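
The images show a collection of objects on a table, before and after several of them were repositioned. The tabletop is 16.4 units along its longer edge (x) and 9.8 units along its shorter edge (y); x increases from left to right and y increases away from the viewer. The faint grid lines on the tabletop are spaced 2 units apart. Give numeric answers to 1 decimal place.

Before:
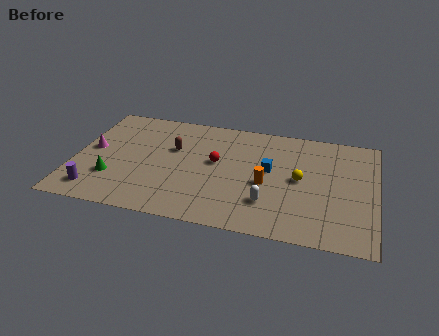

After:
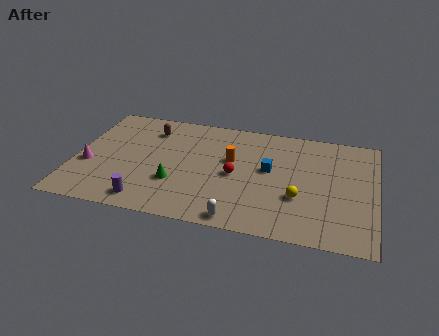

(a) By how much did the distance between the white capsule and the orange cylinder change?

+3.4

Before: roughly 1.6 units apart; after: 5.0. That's 3.4 units further apart.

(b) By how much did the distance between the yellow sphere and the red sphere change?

-0.9

The distance was about 4.6 in the first image and 3.7 in the second, so they moved 0.9 units closer together.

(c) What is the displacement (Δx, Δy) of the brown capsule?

(-1.4, 1.5)

From the two frames, the brown capsule sits at roughly (5.3, 6.2) before and (3.9, 7.7) after.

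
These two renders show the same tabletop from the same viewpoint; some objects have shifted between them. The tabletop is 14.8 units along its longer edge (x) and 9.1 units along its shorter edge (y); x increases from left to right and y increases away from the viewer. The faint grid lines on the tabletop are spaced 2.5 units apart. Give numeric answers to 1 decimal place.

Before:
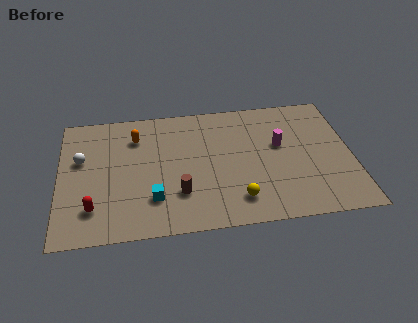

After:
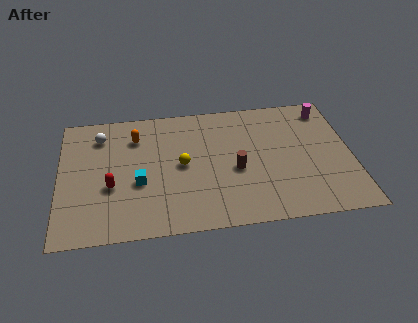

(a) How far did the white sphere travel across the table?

1.9

The white sphere moved from about (1.1, 5.6) to (2.1, 7.2), a distance of √(1.0² + 1.6²) ≈ 1.9.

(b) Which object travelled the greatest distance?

the yellow sphere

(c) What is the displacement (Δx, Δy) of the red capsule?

(0.9, 1.4)

The red capsule was at about (1.7, 2.1) and moved to about (2.6, 3.5).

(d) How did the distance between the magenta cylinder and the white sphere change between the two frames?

+1.5

Before: roughly 10.1 units apart; after: 11.6. That's 1.5 units further apart.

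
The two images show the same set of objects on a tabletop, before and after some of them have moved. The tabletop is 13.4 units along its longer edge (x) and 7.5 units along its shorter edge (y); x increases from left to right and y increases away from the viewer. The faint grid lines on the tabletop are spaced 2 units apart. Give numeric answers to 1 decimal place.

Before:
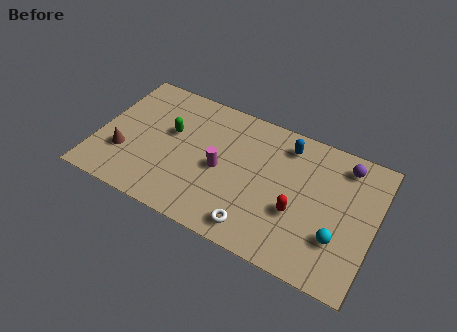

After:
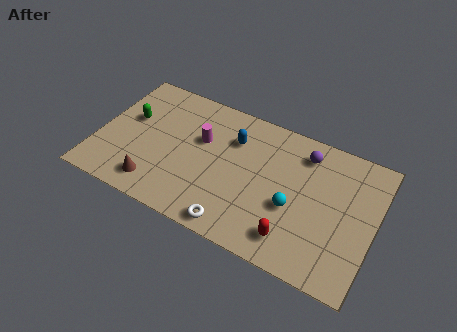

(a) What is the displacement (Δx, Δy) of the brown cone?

(1.7, -1.1)

The brown cone was at about (1.4, 2.4) and moved to about (3.1, 1.3).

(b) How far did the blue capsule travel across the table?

2.6

From (8.9, 6.2) to (6.4, 5.4), the blue capsule covered √(2.5² + 0.8²) ≈ 2.6 units.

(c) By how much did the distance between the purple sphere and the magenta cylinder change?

-1.3

The distance was about 6.4 in the first image and 5.1 in the second, so they moved 1.3 units closer together.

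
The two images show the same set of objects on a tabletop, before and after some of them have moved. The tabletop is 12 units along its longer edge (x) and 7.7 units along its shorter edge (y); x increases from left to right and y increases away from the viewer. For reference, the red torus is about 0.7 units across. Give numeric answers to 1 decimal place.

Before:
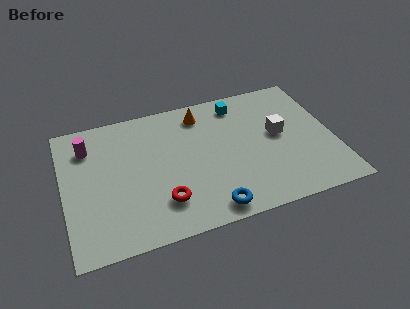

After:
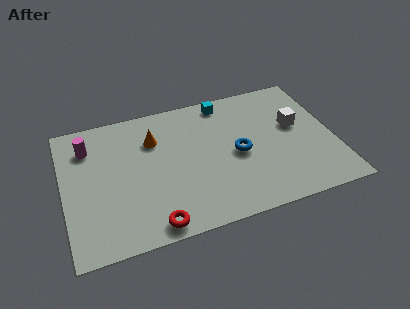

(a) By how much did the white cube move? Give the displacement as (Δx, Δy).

(0.8, 0.3)

The white cube started near (9.6, 4.2) and ended near (10.4, 4.5).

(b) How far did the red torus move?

1.2

From (4.2, 1.9) to (3.7, 0.8), the red torus covered √(0.5² + 1.1²) ≈ 1.2 units.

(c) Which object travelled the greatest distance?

the blue torus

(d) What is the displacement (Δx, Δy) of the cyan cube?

(-0.6, 0.3)

From the two frames, the cyan cube sits at roughly (8.0, 6.5) before and (7.4, 6.8) after.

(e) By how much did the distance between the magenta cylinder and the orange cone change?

-2.2

The distance was about 5.1 in the first image and 2.9 in the second, so they moved 2.2 units closer together.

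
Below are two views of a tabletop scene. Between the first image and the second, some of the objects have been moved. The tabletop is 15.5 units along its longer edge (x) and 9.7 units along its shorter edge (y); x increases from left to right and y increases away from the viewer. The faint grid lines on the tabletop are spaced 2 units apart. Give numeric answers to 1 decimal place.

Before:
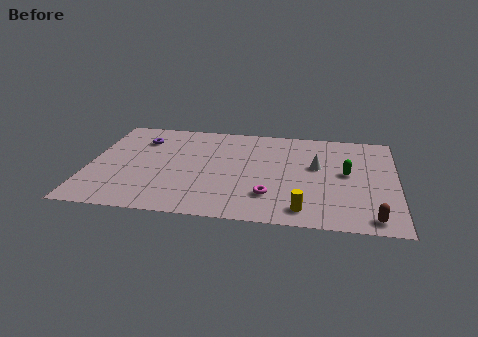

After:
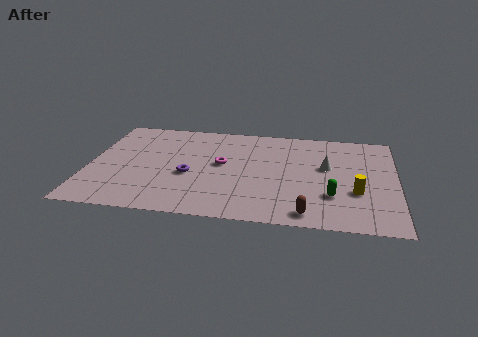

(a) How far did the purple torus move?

4.2

The purple torus moved from about (2.5, 7.3) to (5.1, 4.0), a distance of √(2.6² + 3.3²) ≈ 4.2.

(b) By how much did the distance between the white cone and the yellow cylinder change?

-1.6

The distance was about 4.3 in the first image and 2.7 in the second, so they moved 1.6 units closer together.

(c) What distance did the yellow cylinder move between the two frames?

3.3

The yellow cylinder was near (10.9, 1.4) before and (13.5, 3.4) after, so it travelled √(2.6² + 2.0²) ≈ 3.3 units.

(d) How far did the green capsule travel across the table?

2.4

The green capsule moved from about (13.0, 5.2) to (12.3, 2.9), a distance of √(0.7² + 2.3²) ≈ 2.4.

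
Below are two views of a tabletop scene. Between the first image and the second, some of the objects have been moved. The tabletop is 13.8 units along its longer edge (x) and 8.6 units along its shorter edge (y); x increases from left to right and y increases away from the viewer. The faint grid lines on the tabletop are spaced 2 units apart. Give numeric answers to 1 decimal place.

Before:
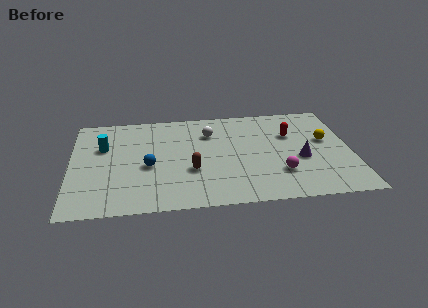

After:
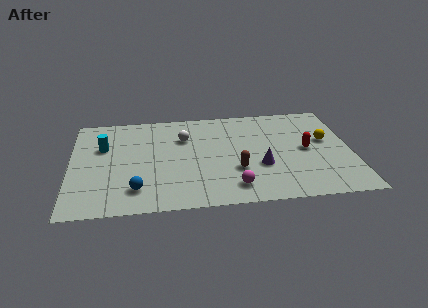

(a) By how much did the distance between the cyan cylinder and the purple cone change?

-1.8

They were about 9.9 units apart before and 8.1 after — 1.8 units closer together.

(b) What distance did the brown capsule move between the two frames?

2.2

The brown capsule was near (5.9, 3.1) before and (8.1, 2.9) after, so it travelled √(2.2² + 0.2²) ≈ 2.2 units.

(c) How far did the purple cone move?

2.0

From (11.3, 3.5) to (9.3, 3.1), the purple cone covered √(2.0² + 0.4²) ≈ 2.0 units.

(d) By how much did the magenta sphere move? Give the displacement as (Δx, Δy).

(-2.3, -0.9)

The magenta sphere started near (10.2, 2.4) and ended near (7.9, 1.5).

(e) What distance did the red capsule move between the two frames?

1.6

The red capsule moved from about (10.9, 5.7) to (11.6, 4.3), a distance of √(0.7² + 1.4²) ≈ 1.6.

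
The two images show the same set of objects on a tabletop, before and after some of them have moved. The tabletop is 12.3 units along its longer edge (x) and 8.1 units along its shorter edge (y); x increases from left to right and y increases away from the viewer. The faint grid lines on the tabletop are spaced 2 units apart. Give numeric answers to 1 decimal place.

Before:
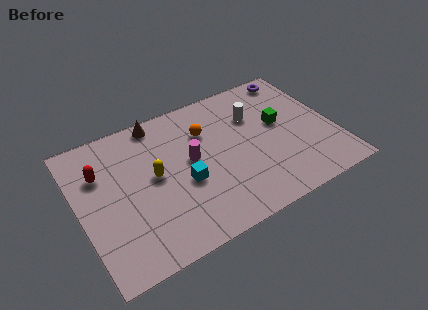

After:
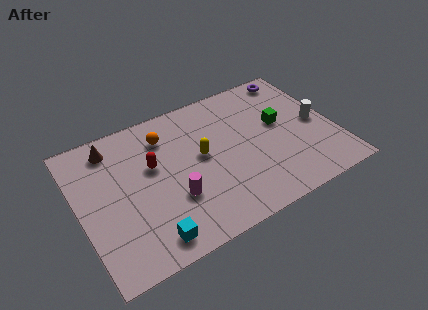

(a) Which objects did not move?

the purple torus and the green cube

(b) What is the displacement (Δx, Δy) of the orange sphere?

(-1.9, 0.6)

The orange sphere was at about (6.3, 5.7) and moved to about (4.4, 6.3).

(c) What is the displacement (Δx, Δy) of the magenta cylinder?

(-1.1, -1.7)

The magenta cylinder was at about (5.4, 4.4) and moved to about (4.3, 2.7).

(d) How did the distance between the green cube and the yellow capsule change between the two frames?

-2.3

They were about 6.2 units apart before and 3.9 after — 2.3 units closer together.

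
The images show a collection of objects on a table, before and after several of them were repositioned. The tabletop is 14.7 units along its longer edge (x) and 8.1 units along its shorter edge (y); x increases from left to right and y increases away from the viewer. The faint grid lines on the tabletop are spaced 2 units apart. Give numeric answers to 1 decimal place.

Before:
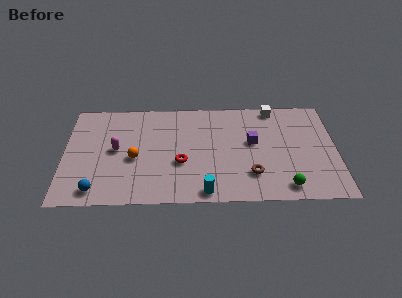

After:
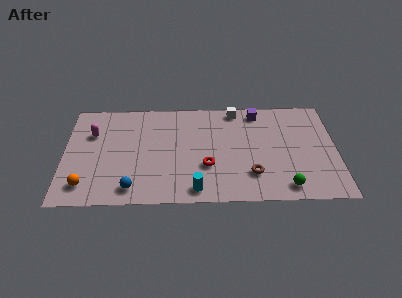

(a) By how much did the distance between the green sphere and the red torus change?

-1.4

Before: roughly 5.9 units apart; after: 4.5. That's 1.4 units closer together.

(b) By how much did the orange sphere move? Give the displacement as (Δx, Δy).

(-2.6, -2.0)

From the two frames, the orange sphere sits at roughly (3.8, 3.5) before and (1.2, 1.5) after.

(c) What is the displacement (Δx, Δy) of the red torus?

(1.4, -0.3)

From the two frames, the red torus sits at roughly (6.3, 3.1) before and (7.7, 2.8) after.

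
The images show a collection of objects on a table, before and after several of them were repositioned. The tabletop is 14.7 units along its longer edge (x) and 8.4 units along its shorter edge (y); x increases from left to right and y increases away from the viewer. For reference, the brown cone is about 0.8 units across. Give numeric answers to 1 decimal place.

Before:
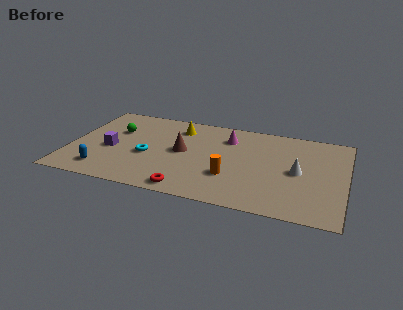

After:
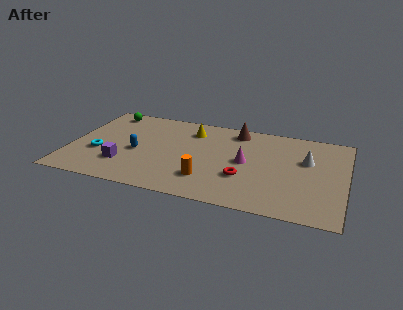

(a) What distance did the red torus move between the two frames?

3.4

The red torus was near (6.6, 0.9) before and (9.4, 2.8) after, so it travelled √(2.8² + 1.9²) ≈ 3.4 units.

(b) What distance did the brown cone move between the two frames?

3.9

From (6.0, 4.4) to (8.7, 7.2), the brown cone covered √(2.7² + 2.8²) ≈ 3.9 units.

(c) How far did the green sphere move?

1.9

The green sphere moved from about (2.3, 5.5) to (1.6, 7.3), a distance of √(0.7² + 1.8²) ≈ 1.9.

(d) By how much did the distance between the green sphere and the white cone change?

+1.2

The distance was about 10.0 in the first image and 11.2 in the second, so they moved 1.2 units further apart.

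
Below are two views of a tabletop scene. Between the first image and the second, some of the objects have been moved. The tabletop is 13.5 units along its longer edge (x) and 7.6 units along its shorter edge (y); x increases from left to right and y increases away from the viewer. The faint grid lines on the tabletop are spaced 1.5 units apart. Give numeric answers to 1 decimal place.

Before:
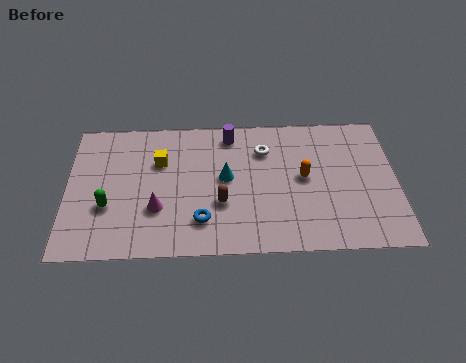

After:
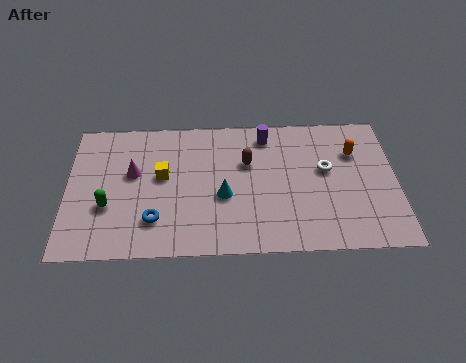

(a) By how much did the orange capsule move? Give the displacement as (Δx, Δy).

(2.1, 1.3)

From the two frames, the orange capsule sits at roughly (9.7, 4.0) before and (11.8, 5.3) after.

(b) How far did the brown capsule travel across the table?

2.5

The brown capsule moved from about (6.3, 2.7) to (7.4, 4.9), a distance of √(1.1² + 2.2²) ≈ 2.5.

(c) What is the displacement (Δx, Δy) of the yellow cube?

(0.1, -0.8)

The yellow cube started near (3.8, 5.1) and ended near (3.9, 4.3).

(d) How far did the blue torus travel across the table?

1.9

The blue torus moved from about (5.5, 1.8) to (3.6, 1.9), a distance of √(1.9² + 0.1²) ≈ 1.9.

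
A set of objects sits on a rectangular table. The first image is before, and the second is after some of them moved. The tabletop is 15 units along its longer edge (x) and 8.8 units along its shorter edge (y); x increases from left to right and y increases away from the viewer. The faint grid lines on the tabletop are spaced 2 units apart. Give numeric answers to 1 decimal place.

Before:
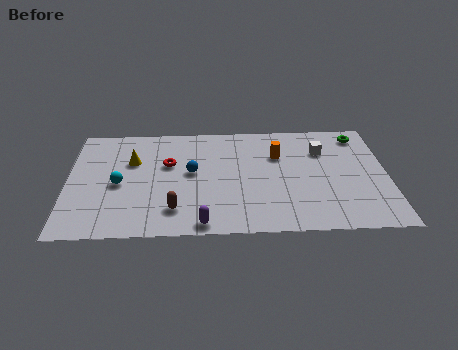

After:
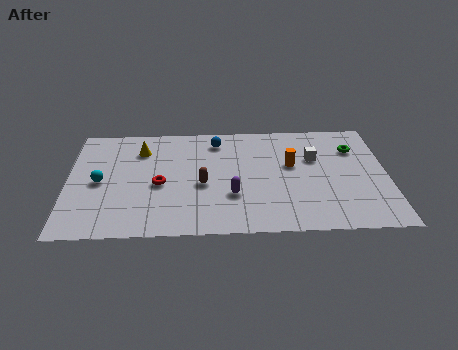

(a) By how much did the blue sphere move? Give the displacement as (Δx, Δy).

(1.2, 2.5)

The blue sphere was at about (5.8, 4.8) and moved to about (7.0, 7.3).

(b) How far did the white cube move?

0.7

The white cube moved from about (12.0, 6.3) to (11.6, 5.7), a distance of √(0.4² + 0.6²) ≈ 0.7.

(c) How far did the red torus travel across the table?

1.6

The red torus was near (4.7, 5.5) before and (4.3, 3.9) after, so it travelled √(0.4² + 1.6²) ≈ 1.6 units.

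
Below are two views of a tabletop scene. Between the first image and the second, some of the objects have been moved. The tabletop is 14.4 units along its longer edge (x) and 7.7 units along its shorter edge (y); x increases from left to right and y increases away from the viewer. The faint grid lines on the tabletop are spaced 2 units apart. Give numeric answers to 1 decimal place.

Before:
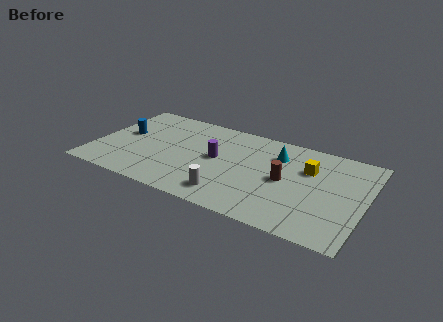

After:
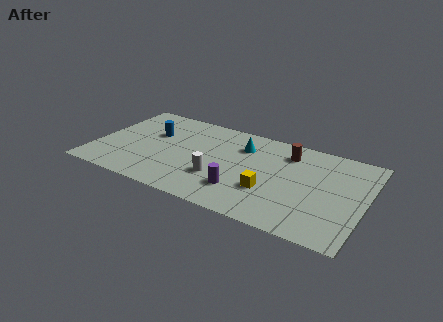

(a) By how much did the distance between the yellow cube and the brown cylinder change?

+1.8

They were about 1.8 units apart before and 3.6 after — 1.8 units further apart.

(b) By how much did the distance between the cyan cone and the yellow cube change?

+1.8

Before: roughly 1.8 units apart; after: 3.6. That's 1.8 units further apart.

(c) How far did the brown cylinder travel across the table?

2.3

The brown cylinder moved from about (10.2, 3.8) to (10.1, 6.1), a distance of √(0.1² + 2.3²) ≈ 2.3.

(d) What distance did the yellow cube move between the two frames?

3.2

The yellow cube moved from about (11.3, 5.2) to (9.5, 2.6), a distance of √(1.8² + 2.6²) ≈ 3.2.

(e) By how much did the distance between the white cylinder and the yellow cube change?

-2.7

The distance was about 5.4 in the first image and 2.7 in the second, so they moved 2.7 units closer together.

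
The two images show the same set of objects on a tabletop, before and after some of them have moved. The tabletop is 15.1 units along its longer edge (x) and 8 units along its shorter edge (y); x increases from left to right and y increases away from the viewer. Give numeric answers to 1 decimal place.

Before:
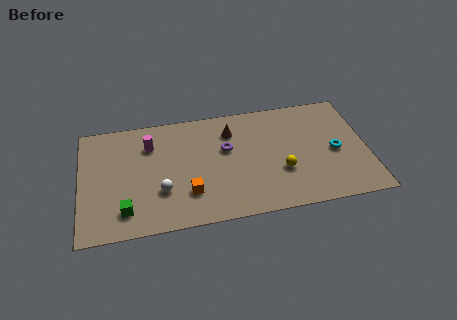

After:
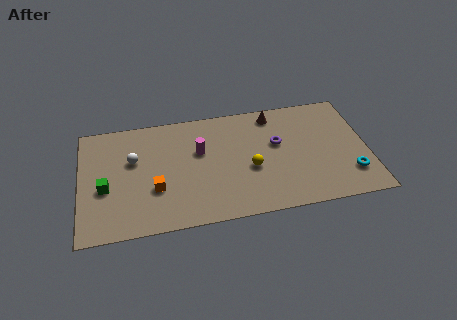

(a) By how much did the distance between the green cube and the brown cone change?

+2.4

The distance was about 7.3 in the first image and 9.7 in the second, so they moved 2.4 units further apart.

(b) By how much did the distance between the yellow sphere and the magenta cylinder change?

-4.4

The distance was about 7.5 in the first image and 3.1 in the second, so they moved 4.4 units closer together.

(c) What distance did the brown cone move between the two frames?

2.4

From (8.0, 6.1) to (10.3, 6.9), the brown cone covered √(2.3² + 0.8²) ≈ 2.4 units.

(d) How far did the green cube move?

2.0

From (2.3, 1.6) to (1.3, 3.3), the green cube covered √(1.0² + 1.7²) ≈ 2.0 units.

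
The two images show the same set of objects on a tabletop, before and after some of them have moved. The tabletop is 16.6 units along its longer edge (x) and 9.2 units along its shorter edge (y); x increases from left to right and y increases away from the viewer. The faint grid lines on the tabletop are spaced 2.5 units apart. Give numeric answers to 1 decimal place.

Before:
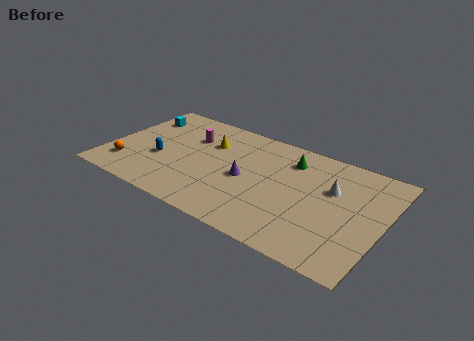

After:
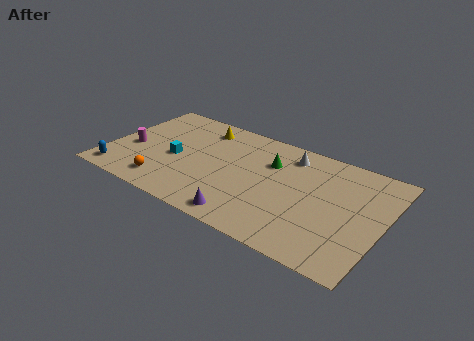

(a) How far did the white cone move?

3.3

The white cone was near (13.4, 5.9) before and (10.6, 7.6) after, so it travelled √(2.8² + 1.7²) ≈ 3.3 units.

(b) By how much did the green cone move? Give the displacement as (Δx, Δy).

(-1.1, -0.8)

The green cone was at about (10.7, 7.2) and moved to about (9.6, 6.4).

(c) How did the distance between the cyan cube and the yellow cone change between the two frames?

-0.9

The distance was about 4.5 in the first image and 3.6 in the second, so they moved 0.9 units closer together.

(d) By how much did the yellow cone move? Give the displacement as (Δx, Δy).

(-0.7, 1.2)

From the two frames, the yellow cone sits at roughly (5.8, 6.4) before and (5.1, 7.6) after.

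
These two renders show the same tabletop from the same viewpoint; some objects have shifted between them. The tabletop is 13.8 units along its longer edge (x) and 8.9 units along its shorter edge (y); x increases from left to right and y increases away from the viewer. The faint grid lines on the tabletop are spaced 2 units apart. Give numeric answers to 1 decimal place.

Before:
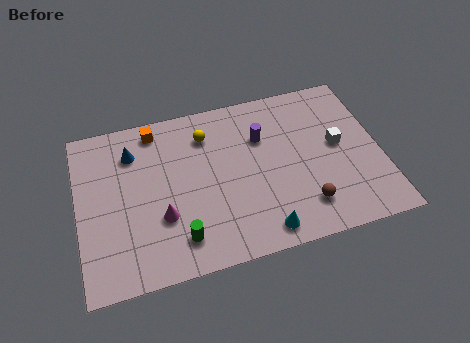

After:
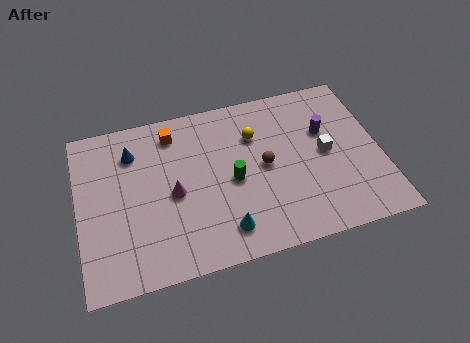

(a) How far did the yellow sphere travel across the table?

2.3

From (6.0, 6.9) to (8.2, 6.3), the yellow sphere covered √(2.2² + 0.6²) ≈ 2.3 units.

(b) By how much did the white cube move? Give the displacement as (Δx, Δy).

(-0.6, -0.3)

The white cube was at about (11.9, 4.8) and moved to about (11.3, 4.5).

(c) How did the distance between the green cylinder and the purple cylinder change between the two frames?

-1.3

The distance was about 6.0 in the first image and 4.7 in the second, so they moved 1.3 units closer together.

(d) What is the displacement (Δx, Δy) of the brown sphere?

(-1.6, 2.6)

The brown sphere started near (10.1, 1.9) and ended near (8.5, 4.5).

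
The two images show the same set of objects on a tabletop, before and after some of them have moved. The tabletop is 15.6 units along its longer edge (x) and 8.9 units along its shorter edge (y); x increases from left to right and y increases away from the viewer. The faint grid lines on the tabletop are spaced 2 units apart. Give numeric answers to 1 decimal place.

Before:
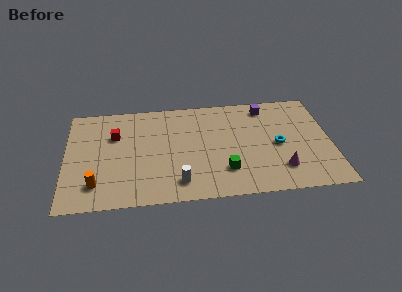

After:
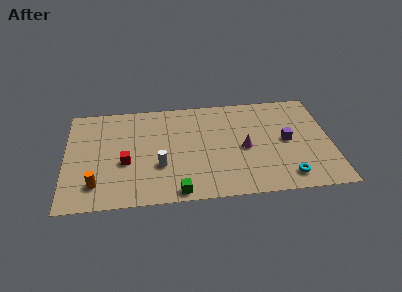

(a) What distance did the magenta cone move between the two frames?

2.9

From (12.6, 2.1) to (10.5, 4.1), the magenta cone covered √(2.1² + 2.0²) ≈ 2.9 units.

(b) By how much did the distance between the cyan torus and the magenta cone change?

+1.5

They were about 2.1 units apart before and 3.6 after — 1.5 units further apart.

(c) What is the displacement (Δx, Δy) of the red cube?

(0.6, -2.4)

The red cube was at about (2.9, 6.0) and moved to about (3.5, 3.6).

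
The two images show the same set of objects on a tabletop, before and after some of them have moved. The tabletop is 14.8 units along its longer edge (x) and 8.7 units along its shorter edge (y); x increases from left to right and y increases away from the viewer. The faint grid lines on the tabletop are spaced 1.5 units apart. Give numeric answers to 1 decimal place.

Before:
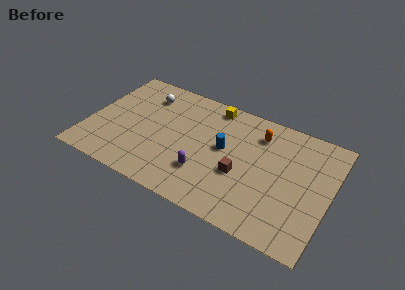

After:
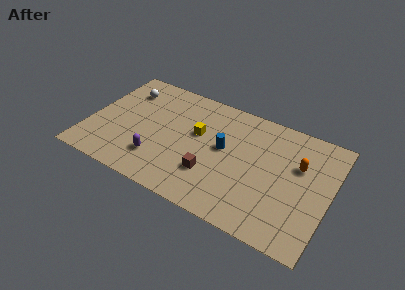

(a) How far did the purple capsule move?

2.9

The purple capsule was near (7.4, 2.5) before and (4.5, 2.2) after, so it travelled √(2.9² + 0.3²) ≈ 2.9 units.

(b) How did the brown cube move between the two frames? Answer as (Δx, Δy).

(-1.7, -0.8)

The brown cube was at about (9.5, 3.4) and moved to about (7.8, 2.6).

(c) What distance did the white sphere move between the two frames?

1.3

From (3.1, 6.8) to (1.8, 6.7), the white sphere covered √(1.3² + 0.1²) ≈ 1.3 units.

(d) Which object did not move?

the blue cylinder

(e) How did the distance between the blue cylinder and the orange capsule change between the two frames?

+1.8

They were about 2.8 units apart before and 4.6 after — 1.8 units further apart.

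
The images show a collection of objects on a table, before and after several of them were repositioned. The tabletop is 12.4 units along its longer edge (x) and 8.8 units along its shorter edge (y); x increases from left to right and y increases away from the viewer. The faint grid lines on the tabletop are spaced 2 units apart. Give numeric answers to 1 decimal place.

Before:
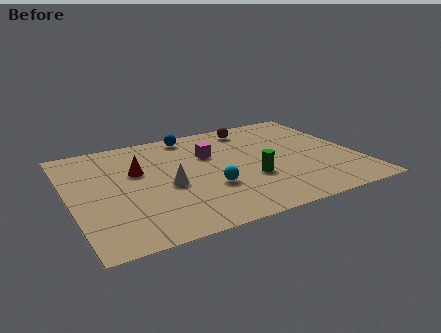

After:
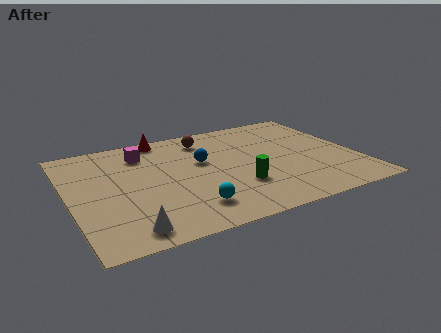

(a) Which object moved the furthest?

the white cone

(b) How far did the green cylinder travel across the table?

0.7

The green cylinder was near (7.6, 3.1) before and (7.0, 2.7) after, so it travelled √(0.6² + 0.4²) ≈ 0.7 units.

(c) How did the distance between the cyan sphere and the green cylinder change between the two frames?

+0.6

Before: roughly 1.8 units apart; after: 2.4. That's 0.6 units further apart.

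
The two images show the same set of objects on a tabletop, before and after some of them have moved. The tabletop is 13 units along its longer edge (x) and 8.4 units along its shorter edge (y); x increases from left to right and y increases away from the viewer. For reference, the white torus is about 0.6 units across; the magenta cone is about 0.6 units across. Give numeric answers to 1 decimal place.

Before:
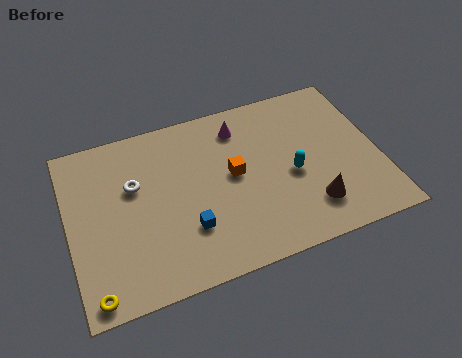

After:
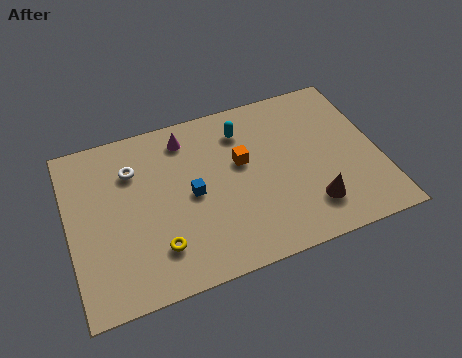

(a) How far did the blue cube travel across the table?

1.6

The blue cube moved from about (4.8, 2.5) to (5.1, 4.1), a distance of √(0.3² + 1.6²) ≈ 1.6.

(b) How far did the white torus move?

0.8

The white torus was near (2.8, 5.3) before and (2.8, 6.1) after, so it travelled √(0.0² + 0.8²) ≈ 0.8 units.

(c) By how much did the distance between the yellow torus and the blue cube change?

-1.7

The distance was about 4.3 in the first image and 2.6 in the second, so they moved 1.7 units closer together.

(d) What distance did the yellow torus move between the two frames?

3.0

The yellow torus moved from about (0.8, 0.8) to (3.5, 2.0), a distance of √(2.7² + 1.2²) ≈ 3.0.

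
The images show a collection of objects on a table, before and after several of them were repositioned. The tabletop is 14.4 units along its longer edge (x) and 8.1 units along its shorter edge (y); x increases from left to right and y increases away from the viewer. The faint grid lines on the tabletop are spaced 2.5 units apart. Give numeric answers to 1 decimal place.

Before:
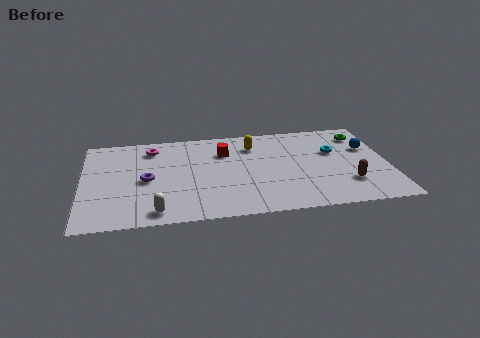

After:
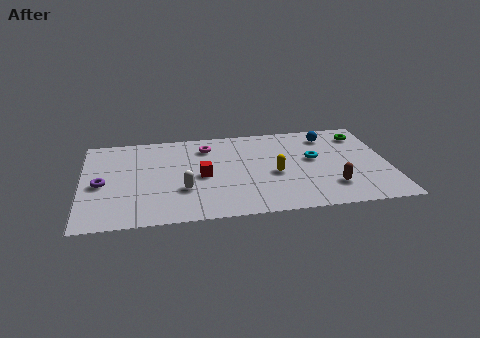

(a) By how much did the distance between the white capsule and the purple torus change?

+1.1

The distance was about 2.8 in the first image and 3.9 in the second, so they moved 1.1 units further apart.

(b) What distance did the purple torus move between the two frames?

2.1

The purple torus moved from about (3.0, 3.8) to (0.9, 3.7), a distance of √(2.1² + 0.1²) ≈ 2.1.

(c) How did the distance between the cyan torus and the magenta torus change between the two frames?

-3.4

The distance was about 8.7 in the first image and 5.3 in the second, so they moved 3.4 units closer together.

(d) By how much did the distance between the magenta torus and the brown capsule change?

-2.9

The distance was about 10.1 in the first image and 7.2 in the second, so they moved 2.9 units closer together.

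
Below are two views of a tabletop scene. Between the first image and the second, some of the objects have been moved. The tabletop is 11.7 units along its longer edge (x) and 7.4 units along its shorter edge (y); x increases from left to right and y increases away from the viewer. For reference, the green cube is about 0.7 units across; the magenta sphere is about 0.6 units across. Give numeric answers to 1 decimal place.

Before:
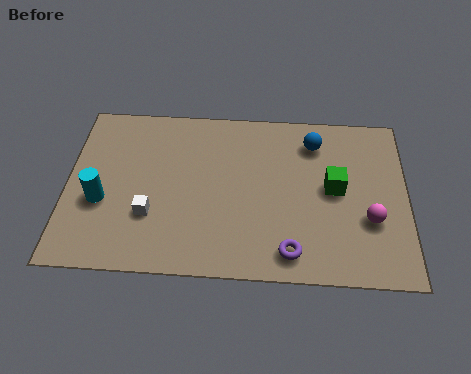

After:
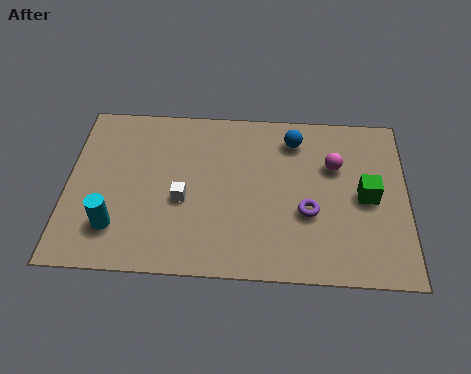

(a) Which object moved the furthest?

the magenta sphere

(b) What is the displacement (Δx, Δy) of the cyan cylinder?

(0.5, -1.1)

From the two frames, the cyan cylinder sits at roughly (1.2, 2.9) before and (1.7, 1.8) after.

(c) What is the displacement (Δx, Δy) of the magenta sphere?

(-1.2, 2.3)

The magenta sphere was at about (10.4, 2.6) and moved to about (9.2, 4.9).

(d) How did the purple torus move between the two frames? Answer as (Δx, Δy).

(0.6, 1.7)

The purple torus started near (7.7, 1.1) and ended near (8.3, 2.8).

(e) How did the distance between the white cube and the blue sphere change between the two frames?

-1.8

Before: roughly 6.6 units apart; after: 4.8. That's 1.8 units closer together.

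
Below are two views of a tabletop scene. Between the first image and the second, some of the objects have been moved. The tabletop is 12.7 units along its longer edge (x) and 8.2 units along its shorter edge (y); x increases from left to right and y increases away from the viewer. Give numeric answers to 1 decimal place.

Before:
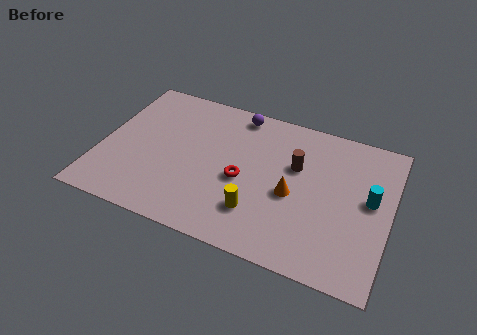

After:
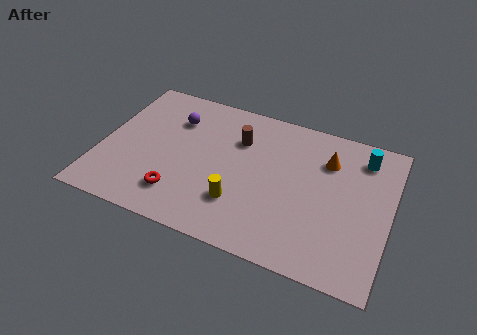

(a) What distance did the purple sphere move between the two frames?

3.0

The purple sphere was near (5.7, 7.3) before and (3.0, 6.0) after, so it travelled √(2.7² + 1.3²) ≈ 3.0 units.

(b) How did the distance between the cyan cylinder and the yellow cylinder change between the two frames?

+1.4

Before: roughly 5.3 units apart; after: 6.7. That's 1.4 units further apart.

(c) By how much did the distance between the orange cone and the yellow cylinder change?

+3.0

The distance was about 2.1 in the first image and 5.1 in the second, so they moved 3.0 units further apart.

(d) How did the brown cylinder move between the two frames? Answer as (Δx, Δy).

(-2.6, 0.6)

The brown cylinder was at about (8.5, 5.2) and moved to about (5.9, 5.8).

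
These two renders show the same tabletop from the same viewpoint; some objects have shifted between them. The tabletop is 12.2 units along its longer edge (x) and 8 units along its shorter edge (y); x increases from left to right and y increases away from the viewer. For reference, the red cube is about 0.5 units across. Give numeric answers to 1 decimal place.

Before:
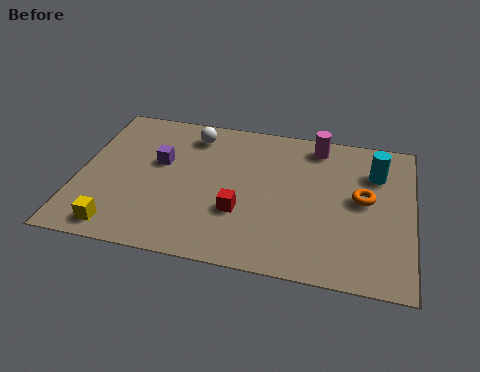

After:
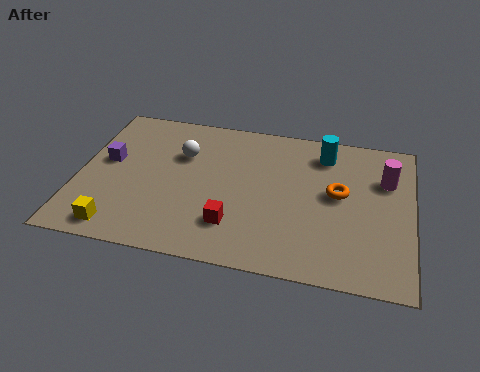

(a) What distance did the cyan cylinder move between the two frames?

2.0

The cyan cylinder was near (10.8, 5.8) before and (8.9, 6.5) after, so it travelled √(1.9² + 0.7²) ≈ 2.0 units.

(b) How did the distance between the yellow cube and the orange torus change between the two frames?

-0.8

They were about 9.3 units apart before and 8.5 after — 0.8 units closer together.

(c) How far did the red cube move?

0.7

The red cube moved from about (6.0, 2.7) to (5.8, 2.0), a distance of √(0.2² + 0.7²) ≈ 0.7.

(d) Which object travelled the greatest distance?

the magenta cylinder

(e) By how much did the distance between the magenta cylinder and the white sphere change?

+2.9

Before: roughly 4.6 units apart; after: 7.5. That's 2.9 units further apart.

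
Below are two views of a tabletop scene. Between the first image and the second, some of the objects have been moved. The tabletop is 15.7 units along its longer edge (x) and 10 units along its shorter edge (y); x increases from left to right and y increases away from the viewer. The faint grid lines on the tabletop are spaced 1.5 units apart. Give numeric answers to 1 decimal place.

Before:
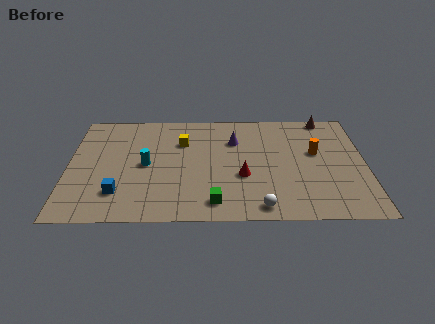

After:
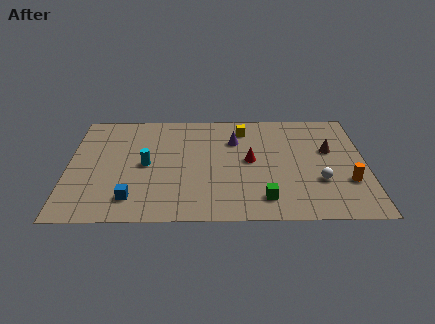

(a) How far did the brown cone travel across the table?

3.1

The brown cone was near (13.7, 9.2) before and (13.8, 6.1) after, so it travelled √(0.1² + 3.1²) ≈ 3.1 units.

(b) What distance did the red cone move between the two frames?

1.5

The red cone was near (9.2, 3.8) before and (9.6, 5.2) after, so it travelled √(0.4² + 1.4²) ≈ 1.5 units.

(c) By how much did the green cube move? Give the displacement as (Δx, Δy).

(2.6, 0.3)

The green cube was at about (7.7, 1.5) and moved to about (10.3, 1.8).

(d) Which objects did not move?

the purple cone and the cyan cylinder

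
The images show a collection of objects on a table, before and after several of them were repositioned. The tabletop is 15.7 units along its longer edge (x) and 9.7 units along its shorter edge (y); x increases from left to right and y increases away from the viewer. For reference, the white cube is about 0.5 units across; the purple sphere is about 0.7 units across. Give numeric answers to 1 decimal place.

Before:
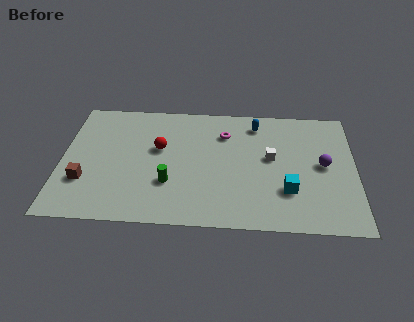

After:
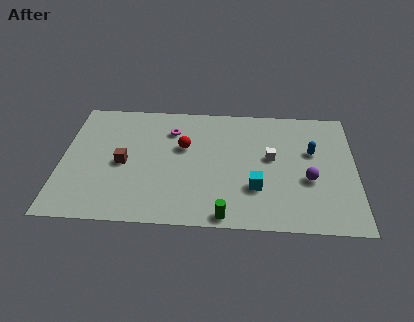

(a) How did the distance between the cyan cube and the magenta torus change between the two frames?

+0.8

Before: roughly 5.5 units apart; after: 6.3. That's 0.8 units further apart.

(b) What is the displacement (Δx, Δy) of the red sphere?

(1.3, 0.2)

From the two frames, the red sphere sits at roughly (5.2, 5.8) before and (6.5, 6.0) after.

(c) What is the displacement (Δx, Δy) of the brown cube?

(2.0, 1.5)

The brown cube was at about (1.3, 3.0) and moved to about (3.3, 4.5).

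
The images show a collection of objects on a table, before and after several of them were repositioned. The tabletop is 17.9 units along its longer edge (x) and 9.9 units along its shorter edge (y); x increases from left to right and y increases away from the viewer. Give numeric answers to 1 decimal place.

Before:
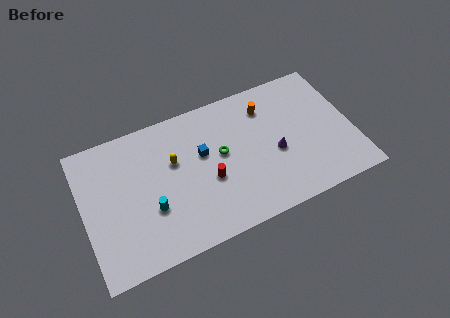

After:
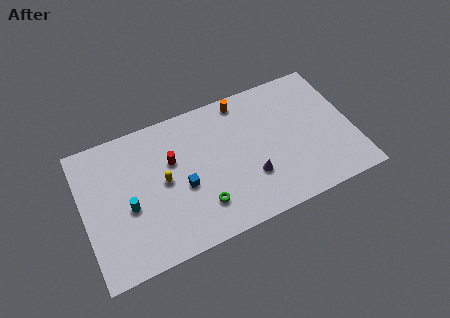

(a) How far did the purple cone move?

2.1

The purple cone moved from about (12.7, 4.2) to (10.9, 3.1), a distance of √(1.8² + 1.1²) ≈ 2.1.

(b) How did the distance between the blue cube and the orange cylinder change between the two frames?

+1.6

They were about 4.8 units apart before and 6.4 after — 1.6 units further apart.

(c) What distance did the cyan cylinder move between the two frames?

1.6

From (4.3, 3.5) to (2.9, 4.2), the cyan cylinder covered √(1.4² + 0.7²) ≈ 1.6 units.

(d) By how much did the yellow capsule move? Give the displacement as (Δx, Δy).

(-0.8, -1.1)

The yellow capsule started near (6.1, 6.2) and ended near (5.3, 5.1).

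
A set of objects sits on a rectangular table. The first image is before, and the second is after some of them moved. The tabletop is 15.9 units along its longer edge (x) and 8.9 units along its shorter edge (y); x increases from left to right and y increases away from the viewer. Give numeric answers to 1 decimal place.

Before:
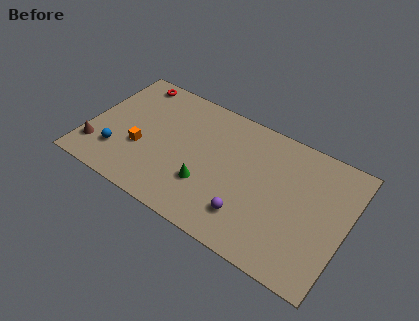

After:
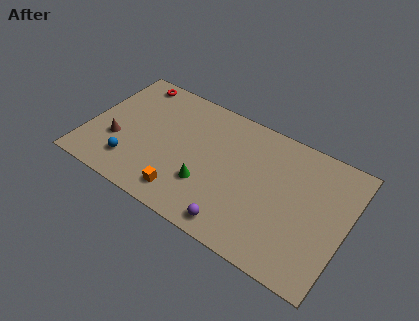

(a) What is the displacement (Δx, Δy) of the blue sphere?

(0.9, -0.3)

The blue sphere started near (2.1, 2.3) and ended near (3.0, 2.0).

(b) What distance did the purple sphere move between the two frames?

1.2

The purple sphere was near (10.3, 2.1) before and (9.7, 1.1) after, so it travelled √(0.6² + 1.0²) ≈ 1.2 units.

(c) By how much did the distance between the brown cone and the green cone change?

-1.1

Before: roughly 6.8 units apart; after: 5.7. That's 1.1 units closer together.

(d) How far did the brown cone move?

1.6

From (0.8, 2.0) to (1.9, 3.1), the brown cone covered √(1.1² + 1.1²) ≈ 1.6 units.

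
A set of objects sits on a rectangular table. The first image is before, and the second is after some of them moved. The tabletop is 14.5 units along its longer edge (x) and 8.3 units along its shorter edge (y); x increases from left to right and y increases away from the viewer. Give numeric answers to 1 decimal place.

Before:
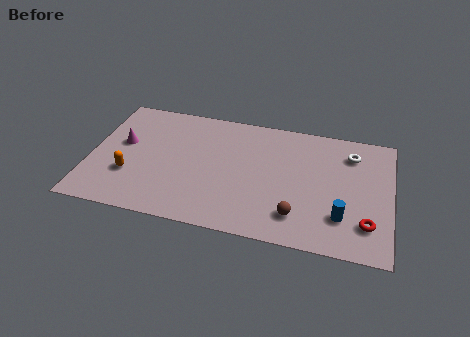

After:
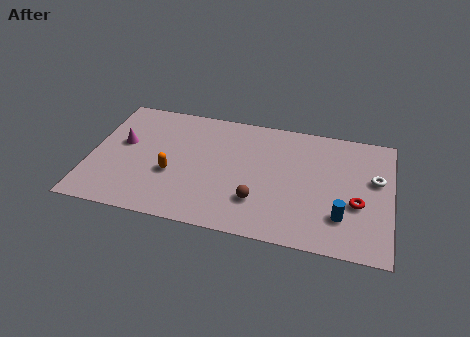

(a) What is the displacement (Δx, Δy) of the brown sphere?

(-1.9, 0.5)

The brown sphere started near (10.1, 1.8) and ended near (8.2, 2.3).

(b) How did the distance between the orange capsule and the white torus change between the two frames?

-1.3

The distance was about 11.2 in the first image and 9.9 in the second, so they moved 1.3 units closer together.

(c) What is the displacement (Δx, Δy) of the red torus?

(-0.5, 1.2)

The red torus started near (13.4, 2.0) and ended near (12.9, 3.2).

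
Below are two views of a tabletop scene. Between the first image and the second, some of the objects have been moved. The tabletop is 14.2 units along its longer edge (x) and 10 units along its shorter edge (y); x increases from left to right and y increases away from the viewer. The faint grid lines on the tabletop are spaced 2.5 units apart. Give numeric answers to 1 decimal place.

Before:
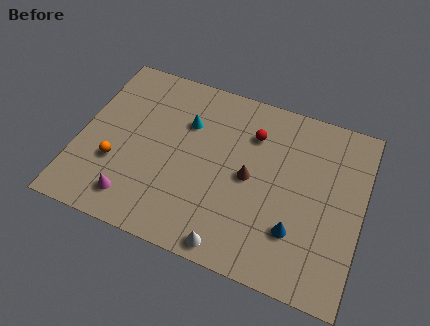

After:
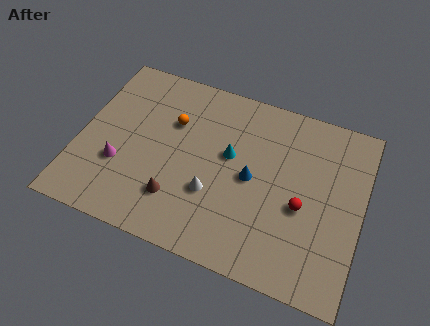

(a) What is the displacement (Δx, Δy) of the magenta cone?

(-0.9, 1.7)

From the two frames, the magenta cone sits at roughly (3.1, 1.7) before and (2.2, 3.4) after.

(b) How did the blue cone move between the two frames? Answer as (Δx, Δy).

(-2.4, 2.1)

The blue cone started near (11.1, 2.8) and ended near (8.7, 4.9).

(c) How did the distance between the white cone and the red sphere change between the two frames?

-2.0

Before: roughly 6.5 units apart; after: 4.5. That's 2.0 units closer together.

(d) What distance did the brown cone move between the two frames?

4.2

The brown cone was near (8.6, 4.9) before and (5.2, 2.5) after, so it travelled √(3.4² + 2.4²) ≈ 4.2 units.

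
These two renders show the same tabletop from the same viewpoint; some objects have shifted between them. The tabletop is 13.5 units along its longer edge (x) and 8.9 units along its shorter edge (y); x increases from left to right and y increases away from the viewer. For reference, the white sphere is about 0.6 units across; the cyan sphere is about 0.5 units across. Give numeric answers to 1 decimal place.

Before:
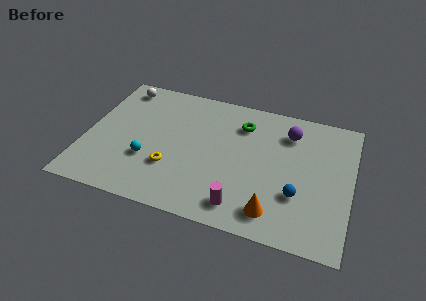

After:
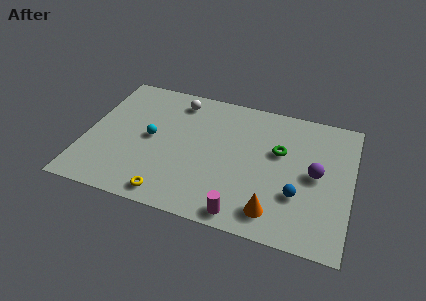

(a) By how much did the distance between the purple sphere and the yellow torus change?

+0.9

They were about 7.0 units apart before and 7.9 after — 0.9 units further apart.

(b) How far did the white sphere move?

3.0

The white sphere moved from about (1.4, 7.7) to (4.4, 7.5), a distance of √(3.0² + 0.2²) ≈ 3.0.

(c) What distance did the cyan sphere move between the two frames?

1.5

From (3.3, 3.0) to (3.3, 4.5), the cyan sphere covered √(0.0² + 1.5²) ≈ 1.5 units.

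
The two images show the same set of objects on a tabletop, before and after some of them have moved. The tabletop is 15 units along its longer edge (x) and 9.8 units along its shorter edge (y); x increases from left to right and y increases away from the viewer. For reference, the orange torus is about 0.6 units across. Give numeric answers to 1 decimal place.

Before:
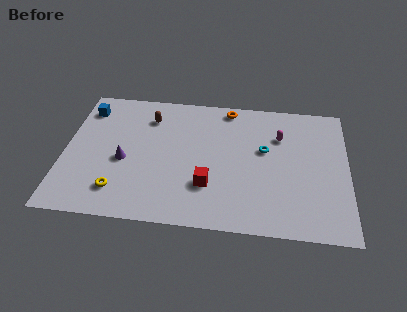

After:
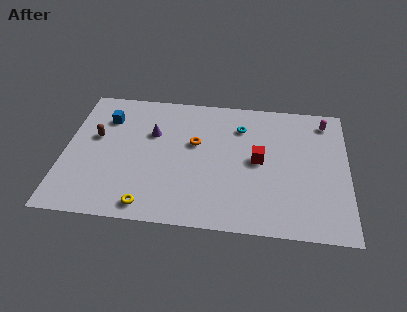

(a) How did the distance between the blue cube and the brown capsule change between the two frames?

-1.8

They were about 3.4 units apart before and 1.6 after — 1.8 units closer together.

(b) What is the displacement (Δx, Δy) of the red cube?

(2.6, 2.1)

The red cube started near (7.7, 2.9) and ended near (10.3, 5.0).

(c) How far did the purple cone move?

2.6

The purple cone moved from about (3.2, 4.2) to (4.6, 6.4), a distance of √(1.4² + 2.2²) ≈ 2.6.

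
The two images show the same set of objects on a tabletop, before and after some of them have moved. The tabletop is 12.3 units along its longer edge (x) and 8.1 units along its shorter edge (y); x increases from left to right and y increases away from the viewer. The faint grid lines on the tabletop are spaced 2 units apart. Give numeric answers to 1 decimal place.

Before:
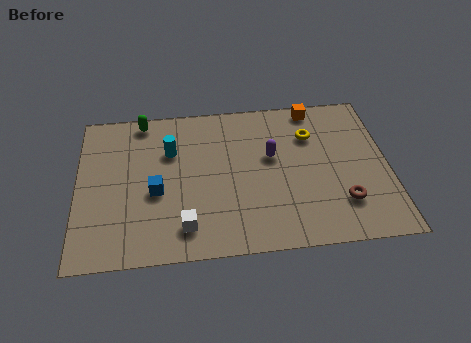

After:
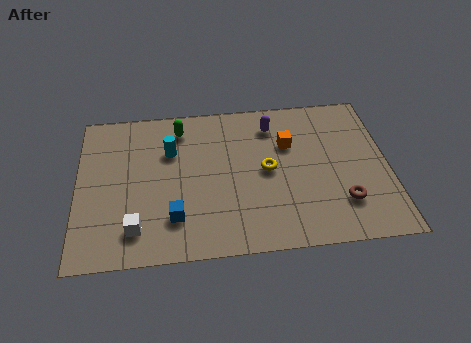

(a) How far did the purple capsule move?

1.7

From (7.7, 4.8) to (7.8, 6.5), the purple capsule covered √(0.1² + 1.7²) ≈ 1.7 units.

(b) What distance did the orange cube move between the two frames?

2.2

The orange cube was near (9.5, 7.3) before and (8.4, 5.4) after, so it travelled √(1.1² + 1.9²) ≈ 2.2 units.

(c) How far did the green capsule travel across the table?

1.6

The green capsule was near (2.6, 7.3) before and (4.1, 6.7) after, so it travelled √(1.5² + 0.6²) ≈ 1.6 units.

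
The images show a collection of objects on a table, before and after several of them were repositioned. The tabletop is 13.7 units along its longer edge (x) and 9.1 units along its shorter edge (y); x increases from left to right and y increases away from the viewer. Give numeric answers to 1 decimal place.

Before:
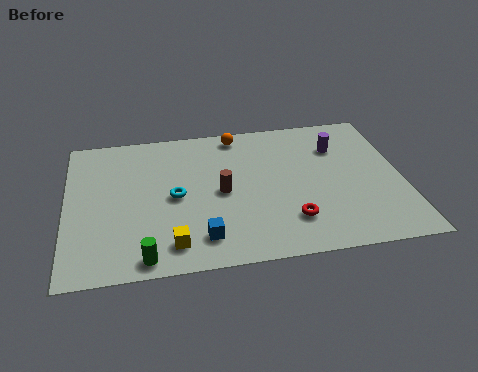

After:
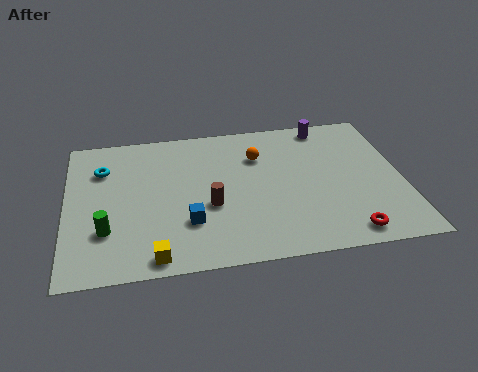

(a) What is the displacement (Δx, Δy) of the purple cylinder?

(-0.4, 1.5)

The purple cylinder started near (11.2, 6.6) and ended near (10.8, 8.1).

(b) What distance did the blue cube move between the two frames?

1.1

The blue cube was near (5.4, 1.7) before and (4.9, 2.7) after, so it travelled √(0.5² + 1.0²) ≈ 1.1 units.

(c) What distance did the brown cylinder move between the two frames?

0.9

The brown cylinder was near (6.3, 4.4) before and (5.8, 3.6) after, so it travelled √(0.5² + 0.8²) ≈ 0.9 units.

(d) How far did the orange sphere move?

1.8

From (7.1, 8.1) to (7.9, 6.5), the orange sphere covered √(0.8² + 1.6²) ≈ 1.8 units.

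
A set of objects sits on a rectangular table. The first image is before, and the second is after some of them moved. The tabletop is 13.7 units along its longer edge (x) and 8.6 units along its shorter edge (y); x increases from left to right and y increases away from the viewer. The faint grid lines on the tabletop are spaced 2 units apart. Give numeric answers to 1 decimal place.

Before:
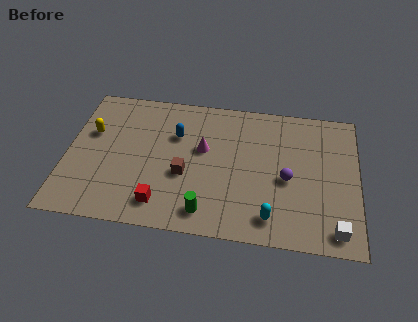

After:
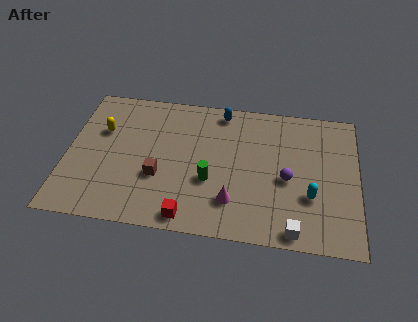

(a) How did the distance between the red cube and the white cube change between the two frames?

-3.2

Before: roughly 8.1 units apart; after: 4.9. That's 3.2 units closer together.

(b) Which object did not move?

the purple sphere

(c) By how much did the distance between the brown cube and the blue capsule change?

+2.8

The distance was about 2.5 in the first image and 5.3 in the second, so they moved 2.8 units further apart.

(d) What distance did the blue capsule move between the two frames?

2.8

The blue capsule was near (5.1, 5.8) before and (7.2, 7.6) after, so it travelled √(2.1² + 1.8²) ≈ 2.8 units.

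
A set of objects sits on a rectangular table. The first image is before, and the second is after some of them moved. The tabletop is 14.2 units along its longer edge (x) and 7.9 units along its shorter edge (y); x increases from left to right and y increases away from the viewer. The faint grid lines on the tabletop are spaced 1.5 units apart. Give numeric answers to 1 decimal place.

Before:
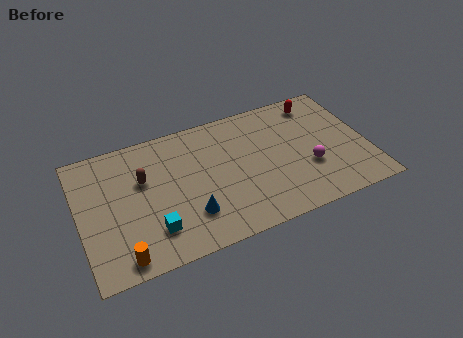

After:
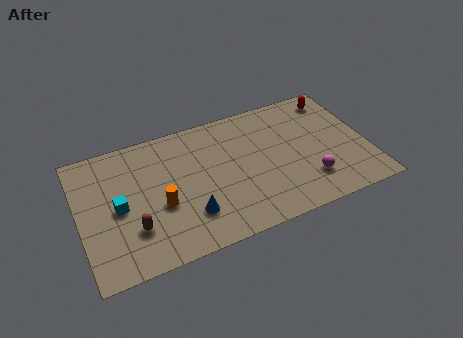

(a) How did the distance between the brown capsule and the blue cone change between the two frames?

-0.8

They were about 3.5 units apart before and 2.7 after — 0.8 units closer together.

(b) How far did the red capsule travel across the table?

0.9

The red capsule moved from about (12.1, 6.7) to (13.0, 6.7), a distance of √(0.9² + 0.0²) ≈ 0.9.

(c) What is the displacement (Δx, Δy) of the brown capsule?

(-0.7, -2.7)

The brown capsule started near (3.2, 5.0) and ended near (2.5, 2.3).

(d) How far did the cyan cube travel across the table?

2.4

From (3.4, 1.9) to (1.9, 3.8), the cyan cube covered √(1.5² + 1.9²) ≈ 2.4 units.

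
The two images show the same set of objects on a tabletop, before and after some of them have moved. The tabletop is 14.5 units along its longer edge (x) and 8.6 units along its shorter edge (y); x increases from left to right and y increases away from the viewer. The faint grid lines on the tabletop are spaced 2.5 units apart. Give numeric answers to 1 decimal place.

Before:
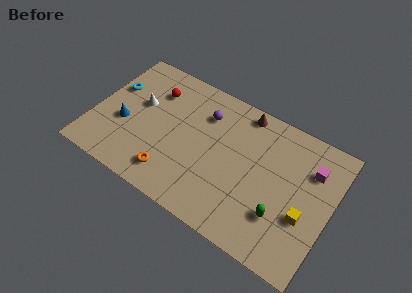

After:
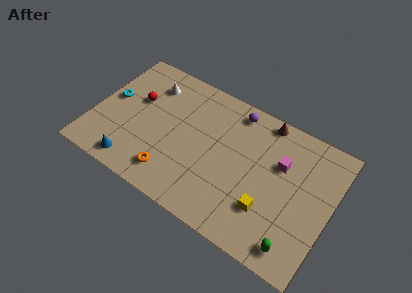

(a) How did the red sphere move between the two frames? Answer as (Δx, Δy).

(-0.9, -1.1)

The red sphere was at about (3.3, 6.4) and moved to about (2.4, 5.3).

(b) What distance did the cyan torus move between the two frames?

0.8

The cyan torus moved from about (0.9, 5.5) to (0.9, 4.7), a distance of √(0.0² + 0.8²) ≈ 0.8.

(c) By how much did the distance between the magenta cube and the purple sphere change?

-3.0

They were about 6.6 units apart before and 3.6 after — 3.0 units closer together.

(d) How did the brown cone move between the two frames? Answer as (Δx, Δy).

(1.3, 0.1)

The brown cone was at about (8.7, 7.7) and moved to about (10.0, 7.8).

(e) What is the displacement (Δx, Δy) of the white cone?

(0.4, 1.6)

The white cone started near (2.6, 5.1) and ended near (3.0, 6.7).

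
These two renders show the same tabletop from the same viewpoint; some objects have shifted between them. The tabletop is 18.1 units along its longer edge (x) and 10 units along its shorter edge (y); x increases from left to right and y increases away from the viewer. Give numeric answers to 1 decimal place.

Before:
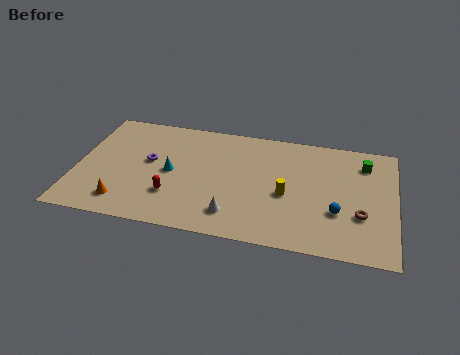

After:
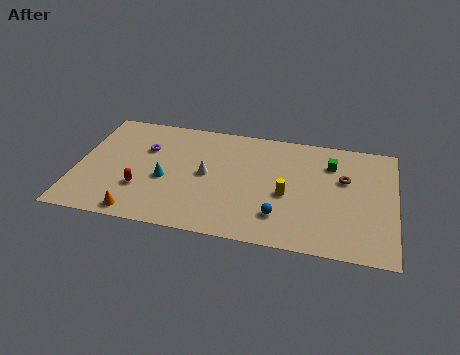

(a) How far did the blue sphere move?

3.4

The blue sphere was near (14.9, 3.4) before and (11.7, 2.4) after, so it travelled √(3.2² + 1.0²) ≈ 3.4 units.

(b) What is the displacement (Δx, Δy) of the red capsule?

(-1.8, 0.2)

From the two frames, the red capsule sits at roughly (5.6, 2.9) before and (3.8, 3.1) after.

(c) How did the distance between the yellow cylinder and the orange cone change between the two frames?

-0.6

Before: roughly 9.4 units apart; after: 8.8. That's 0.6 units closer together.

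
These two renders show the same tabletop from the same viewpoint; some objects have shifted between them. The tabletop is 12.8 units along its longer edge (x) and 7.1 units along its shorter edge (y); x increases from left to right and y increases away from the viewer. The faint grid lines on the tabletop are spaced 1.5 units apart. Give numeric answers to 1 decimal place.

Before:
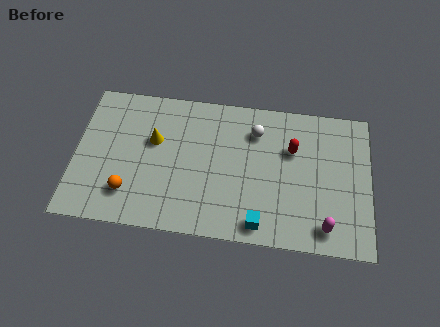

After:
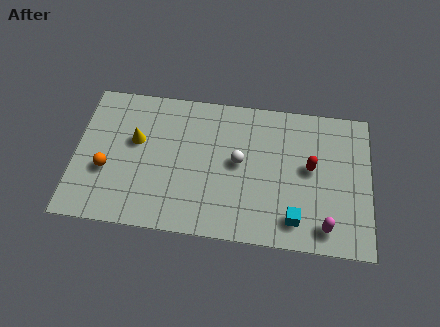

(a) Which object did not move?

the magenta capsule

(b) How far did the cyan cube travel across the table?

1.6

The cyan cube was near (8.1, 0.9) before and (9.6, 1.3) after, so it travelled √(1.5² + 0.4²) ≈ 1.6 units.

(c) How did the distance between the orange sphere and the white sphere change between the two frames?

-0.7

The distance was about 6.5 in the first image and 5.8 in the second, so they moved 0.7 units closer together.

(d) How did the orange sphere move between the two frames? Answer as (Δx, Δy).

(-1.0, 1.0)

The orange sphere was at about (2.4, 1.7) and moved to about (1.4, 2.7).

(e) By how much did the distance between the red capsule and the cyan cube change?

-1.3

Before: roughly 4.0 units apart; after: 2.7. That's 1.3 units closer together.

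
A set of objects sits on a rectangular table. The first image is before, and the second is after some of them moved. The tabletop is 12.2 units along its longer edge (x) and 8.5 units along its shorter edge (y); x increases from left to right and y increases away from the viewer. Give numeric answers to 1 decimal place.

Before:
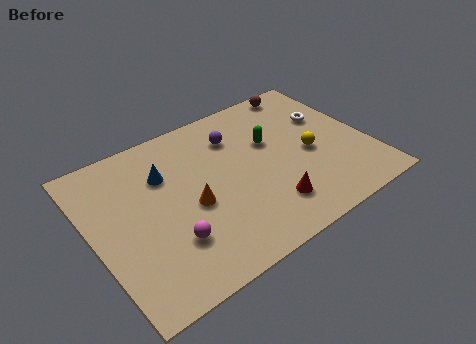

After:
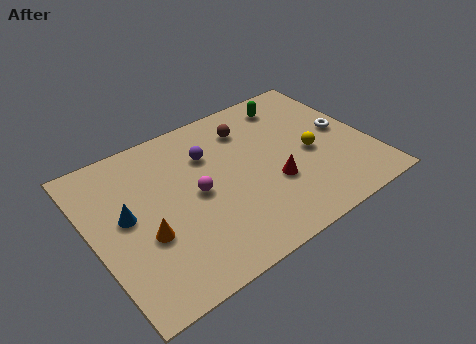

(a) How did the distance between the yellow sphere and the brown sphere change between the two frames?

-0.3

Before: roughly 3.9 units apart; after: 3.6. That's 0.3 units closer together.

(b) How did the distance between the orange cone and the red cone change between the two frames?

+2.0

The distance was about 3.6 in the first image and 5.6 in the second, so they moved 2.0 units further apart.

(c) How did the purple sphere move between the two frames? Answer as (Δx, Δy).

(-1.3, -0.4)

The purple sphere started near (6.7, 6.4) and ended near (5.4, 6.0).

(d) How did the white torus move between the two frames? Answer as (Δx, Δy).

(0.4, -1.1)

The white torus started near (10.8, 5.5) and ended near (11.2, 4.4).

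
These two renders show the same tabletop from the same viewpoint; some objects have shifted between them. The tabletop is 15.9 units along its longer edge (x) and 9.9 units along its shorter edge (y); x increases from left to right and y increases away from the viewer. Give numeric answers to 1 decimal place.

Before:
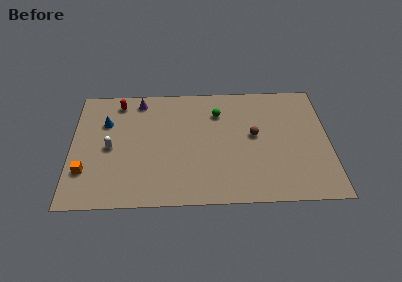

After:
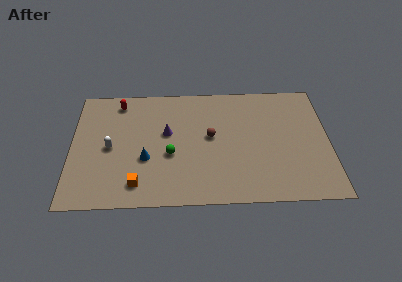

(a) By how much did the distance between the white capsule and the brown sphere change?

-2.7

The distance was about 8.9 in the first image and 6.2 in the second, so they moved 2.7 units closer together.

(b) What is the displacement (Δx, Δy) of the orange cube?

(3.2, -1.1)

From the two frames, the orange cube sits at roughly (0.9, 2.8) before and (4.1, 1.7) after.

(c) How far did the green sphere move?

4.5

The green sphere moved from about (9.1, 7.4) to (6.1, 4.0), a distance of √(3.0² + 3.4²) ≈ 4.5.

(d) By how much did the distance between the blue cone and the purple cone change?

-0.3

Before: roughly 2.8 units apart; after: 2.5. That's 0.3 units closer together.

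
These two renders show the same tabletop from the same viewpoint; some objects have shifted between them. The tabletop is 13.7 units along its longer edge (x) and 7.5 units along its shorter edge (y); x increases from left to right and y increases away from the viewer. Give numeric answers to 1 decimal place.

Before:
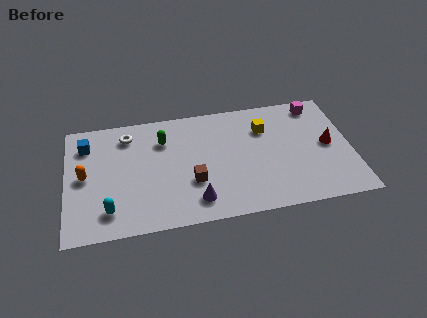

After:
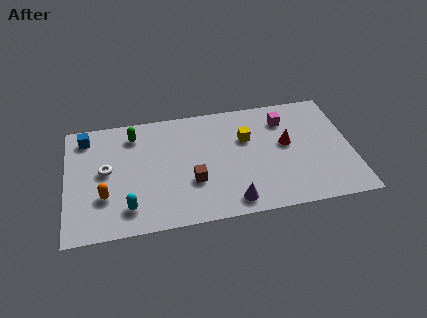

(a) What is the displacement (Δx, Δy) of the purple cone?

(1.7, -0.4)

From the two frames, the purple cone sits at roughly (6.1, 1.4) before and (7.8, 1.0) after.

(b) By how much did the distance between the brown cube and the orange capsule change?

-1.0

They were about 5.2 units apart before and 4.2 after — 1.0 units closer together.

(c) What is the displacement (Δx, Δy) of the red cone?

(-2.0, 0.4)

From the two frames, the red cone sits at roughly (12.6, 3.8) before and (10.6, 4.2) after.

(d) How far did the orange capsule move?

1.7

The orange capsule moved from about (0.9, 3.8) to (1.8, 2.4), a distance of √(0.9² + 1.4²) ≈ 1.7.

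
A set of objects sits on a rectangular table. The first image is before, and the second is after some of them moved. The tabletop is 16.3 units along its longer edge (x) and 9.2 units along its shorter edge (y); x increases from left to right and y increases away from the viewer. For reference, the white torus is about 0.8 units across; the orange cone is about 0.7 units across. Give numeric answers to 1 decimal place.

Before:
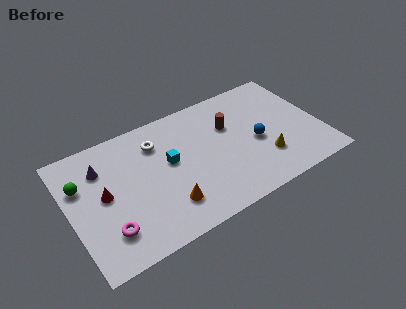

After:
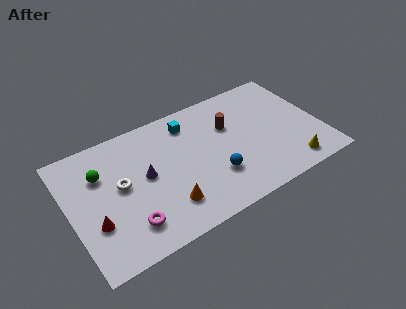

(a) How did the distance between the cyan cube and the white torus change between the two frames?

+3.5

They were about 1.9 units apart before and 5.4 after — 3.5 units further apart.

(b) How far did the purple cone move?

3.2

The purple cone was near (2.3, 6.8) before and (4.9, 4.9) after, so it travelled √(2.6² + 1.9²) ≈ 3.2 units.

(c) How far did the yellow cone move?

2.0

From (12.4, 2.6) to (13.9, 1.3), the yellow cone covered √(1.5² + 1.3²) ≈ 2.0 units.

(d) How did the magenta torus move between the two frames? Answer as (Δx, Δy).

(1.3, -0.2)

The magenta torus started near (2.1, 2.2) and ended near (3.4, 2.0).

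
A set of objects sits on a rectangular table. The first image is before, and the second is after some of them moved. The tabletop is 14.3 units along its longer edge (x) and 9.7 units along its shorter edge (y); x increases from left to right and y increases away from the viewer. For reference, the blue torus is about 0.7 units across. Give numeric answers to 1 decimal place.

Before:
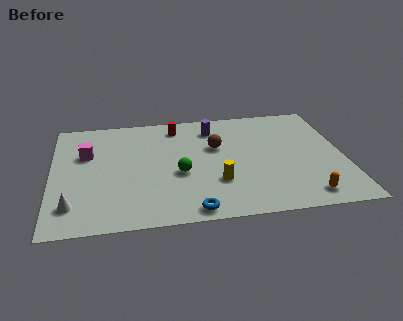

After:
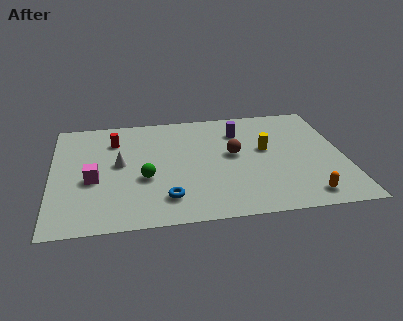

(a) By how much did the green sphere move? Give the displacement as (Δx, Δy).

(-1.7, -0.2)

The green sphere was at about (6.2, 4.0) and moved to about (4.5, 3.8).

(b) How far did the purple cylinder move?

1.4

The purple cylinder moved from about (8.0, 7.8) to (9.3, 7.3), a distance of √(1.3² + 0.5²) ≈ 1.4.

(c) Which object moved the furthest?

the white cone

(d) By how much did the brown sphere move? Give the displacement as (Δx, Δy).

(0.8, -0.8)

The brown sphere was at about (8.1, 6.1) and moved to about (8.9, 5.3).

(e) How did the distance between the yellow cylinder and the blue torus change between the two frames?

+3.6

They were about 2.5 units apart before and 6.1 after — 3.6 units further apart.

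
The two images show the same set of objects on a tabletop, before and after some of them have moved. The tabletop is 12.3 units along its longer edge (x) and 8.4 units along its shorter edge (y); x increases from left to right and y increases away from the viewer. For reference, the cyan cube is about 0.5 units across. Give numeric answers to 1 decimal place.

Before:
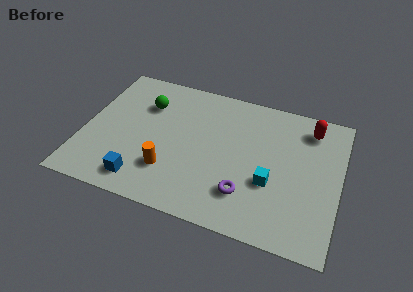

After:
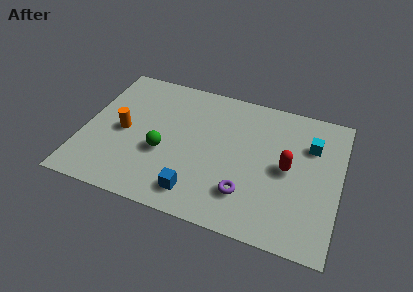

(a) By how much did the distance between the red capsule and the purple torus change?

-2.7

Before: roughly 5.5 units apart; after: 2.8. That's 2.7 units closer together.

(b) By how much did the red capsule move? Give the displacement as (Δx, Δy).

(-0.9, -2.7)

From the two frames, the red capsule sits at roughly (10.7, 6.9) before and (9.8, 4.2) after.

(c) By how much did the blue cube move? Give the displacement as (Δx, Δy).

(2.6, 0.1)

The blue cube started near (3.1, 1.3) and ended near (5.7, 1.4).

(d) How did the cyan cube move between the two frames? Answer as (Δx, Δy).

(1.7, 2.8)

The cyan cube was at about (9.1, 3.1) and moved to about (10.8, 5.9).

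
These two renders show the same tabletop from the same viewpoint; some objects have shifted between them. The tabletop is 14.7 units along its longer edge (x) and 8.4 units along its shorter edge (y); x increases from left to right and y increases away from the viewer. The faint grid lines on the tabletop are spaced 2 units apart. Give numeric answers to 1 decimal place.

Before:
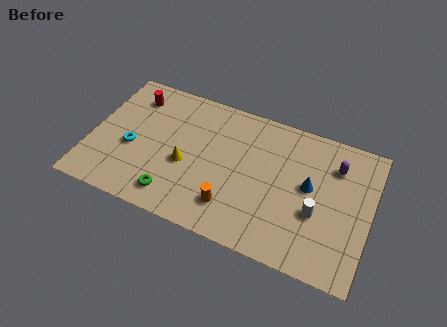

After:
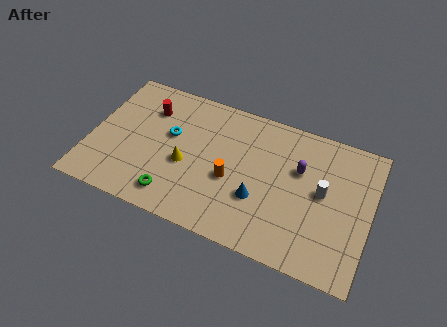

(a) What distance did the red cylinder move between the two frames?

1.0

The red cylinder was near (1.9, 6.7) before and (2.8, 6.2) after, so it travelled √(0.9² + 0.5²) ≈ 1.0 units.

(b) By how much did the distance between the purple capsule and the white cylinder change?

-1.6

Before: roughly 3.2 units apart; after: 1.6. That's 1.6 units closer together.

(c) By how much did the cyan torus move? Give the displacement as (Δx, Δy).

(1.9, 1.5)

From the two frames, the cyan torus sits at roughly (2.2, 3.5) before and (4.1, 5.0) after.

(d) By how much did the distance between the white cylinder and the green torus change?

+0.6

The distance was about 7.5 in the first image and 8.1 in the second, so they moved 0.6 units further apart.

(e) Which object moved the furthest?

the blue cone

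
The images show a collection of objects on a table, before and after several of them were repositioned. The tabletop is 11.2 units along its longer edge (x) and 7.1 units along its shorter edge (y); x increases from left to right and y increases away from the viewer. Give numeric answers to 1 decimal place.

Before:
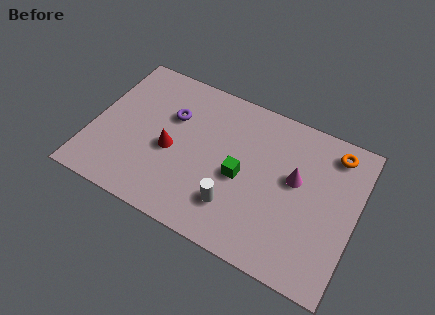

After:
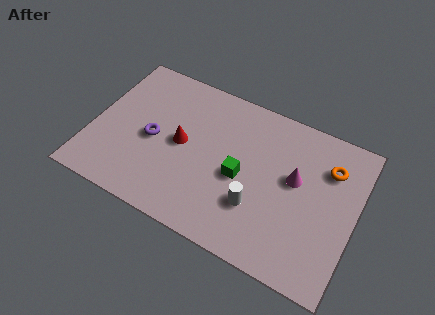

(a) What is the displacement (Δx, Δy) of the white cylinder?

(0.9, 0.4)

The white cylinder started near (6.3, 1.8) and ended near (7.2, 2.2).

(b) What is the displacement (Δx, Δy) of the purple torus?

(-0.6, -1.4)

From the two frames, the purple torus sits at roughly (3.2, 4.7) before and (2.6, 3.3) after.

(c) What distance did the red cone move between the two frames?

0.6

The red cone was near (3.4, 3.1) before and (3.8, 3.6) after, so it travelled √(0.4² + 0.5²) ≈ 0.6 units.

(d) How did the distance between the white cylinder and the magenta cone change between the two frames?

-0.9

Before: roughly 3.3 units apart; after: 2.4. That's 0.9 units closer together.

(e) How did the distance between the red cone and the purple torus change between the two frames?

-0.4

Before: roughly 1.6 units apart; after: 1.2. That's 0.4 units closer together.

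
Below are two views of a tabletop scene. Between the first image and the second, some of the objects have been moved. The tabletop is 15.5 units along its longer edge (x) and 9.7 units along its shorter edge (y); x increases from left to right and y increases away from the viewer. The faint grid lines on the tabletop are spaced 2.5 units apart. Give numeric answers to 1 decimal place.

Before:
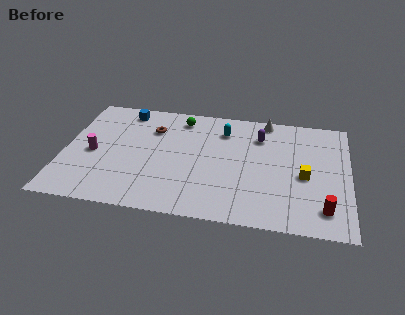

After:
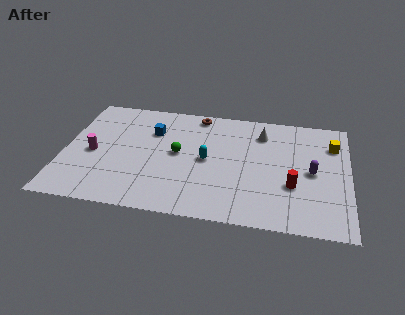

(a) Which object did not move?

the magenta cylinder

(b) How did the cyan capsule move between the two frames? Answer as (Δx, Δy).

(-0.8, -2.7)

The cyan capsule started near (8.6, 7.5) and ended near (7.8, 4.8).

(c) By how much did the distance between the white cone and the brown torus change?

-2.7

The distance was about 6.5 in the first image and 3.8 in the second, so they moved 2.7 units closer together.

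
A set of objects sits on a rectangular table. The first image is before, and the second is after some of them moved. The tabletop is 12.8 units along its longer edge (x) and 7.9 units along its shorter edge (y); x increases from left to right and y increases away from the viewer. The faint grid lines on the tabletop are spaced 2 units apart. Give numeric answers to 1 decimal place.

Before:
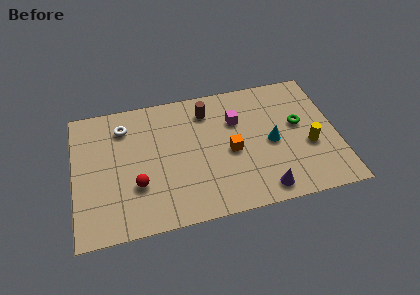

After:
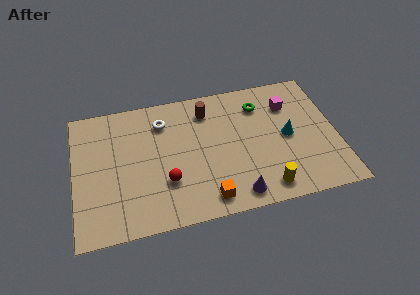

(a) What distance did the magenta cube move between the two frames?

2.6

The magenta cube was near (8.0, 5.4) before and (10.6, 5.8) after, so it travelled √(2.6² + 0.4²) ≈ 2.6 units.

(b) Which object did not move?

the brown cylinder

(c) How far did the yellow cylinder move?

3.0

The yellow cylinder moved from about (11.4, 3.1) to (9.1, 1.1), a distance of √(2.3² + 2.0²) ≈ 3.0.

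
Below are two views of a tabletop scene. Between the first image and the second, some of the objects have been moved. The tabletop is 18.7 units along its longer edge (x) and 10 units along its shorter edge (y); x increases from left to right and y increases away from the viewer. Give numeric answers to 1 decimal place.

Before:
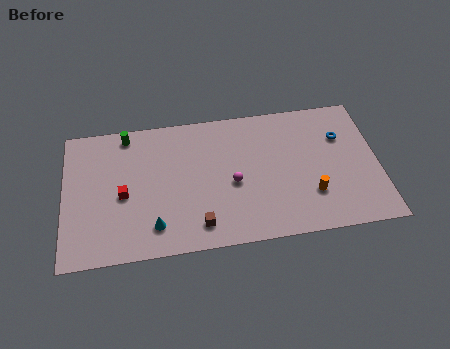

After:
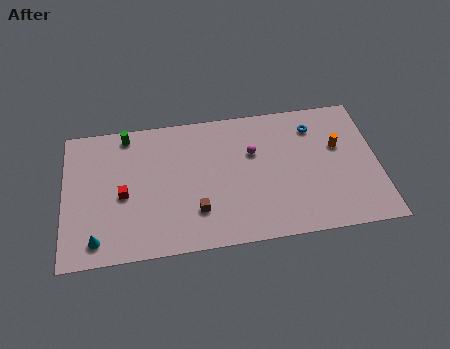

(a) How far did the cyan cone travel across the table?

3.4

From (5.3, 2.0) to (1.9, 1.5), the cyan cone covered √(3.4² + 0.5²) ≈ 3.4 units.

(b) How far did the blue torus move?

1.9

The blue torus was near (16.6, 6.9) before and (15.0, 7.9) after, so it travelled √(1.6² + 1.0²) ≈ 1.9 units.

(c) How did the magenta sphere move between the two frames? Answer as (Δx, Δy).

(1.3, 2.1)

The magenta sphere started near (10.0, 4.4) and ended near (11.3, 6.5).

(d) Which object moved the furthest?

the orange cylinder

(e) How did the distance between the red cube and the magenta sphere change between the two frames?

+1.6

The distance was about 6.5 in the first image and 8.1 in the second, so they moved 1.6 units further apart.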